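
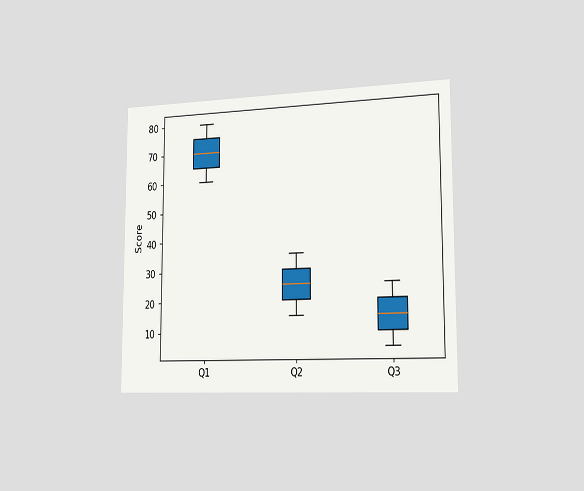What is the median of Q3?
15

The chart is viewed slightly from the right. The median line in the Q3 box sits at 15.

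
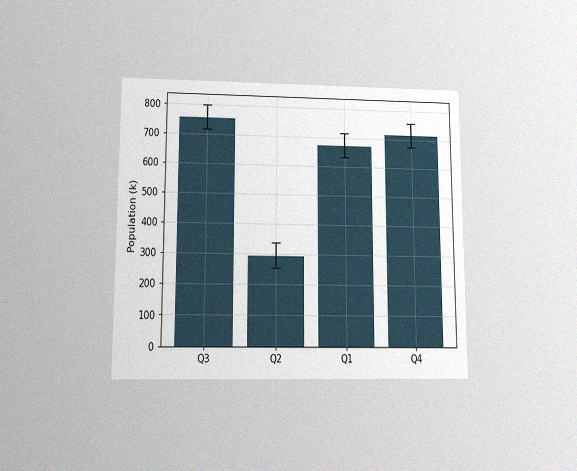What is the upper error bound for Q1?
The chart is viewed slightly from below, with some photo noise. The Q1 bar's upper whisker reaches 714k.

714k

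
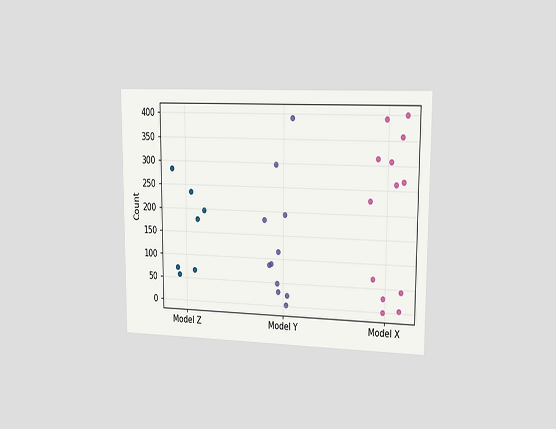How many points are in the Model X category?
The chart is viewed slightly from the right. Counting the markers in the Model X column gives 13.

13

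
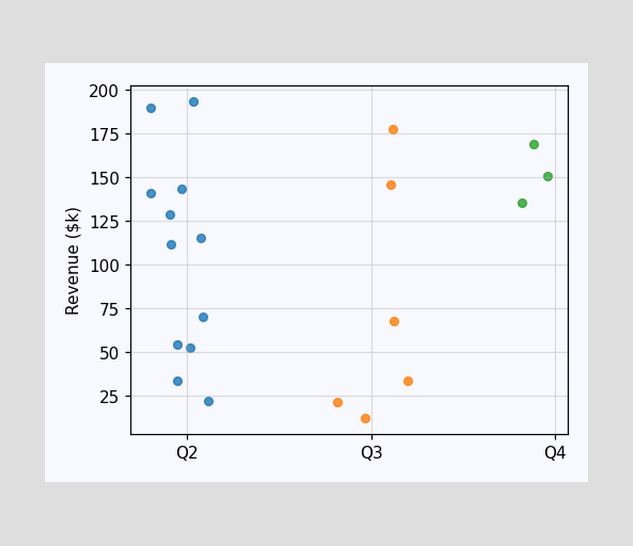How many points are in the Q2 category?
Counting the markers in the Q2 column gives 12.

12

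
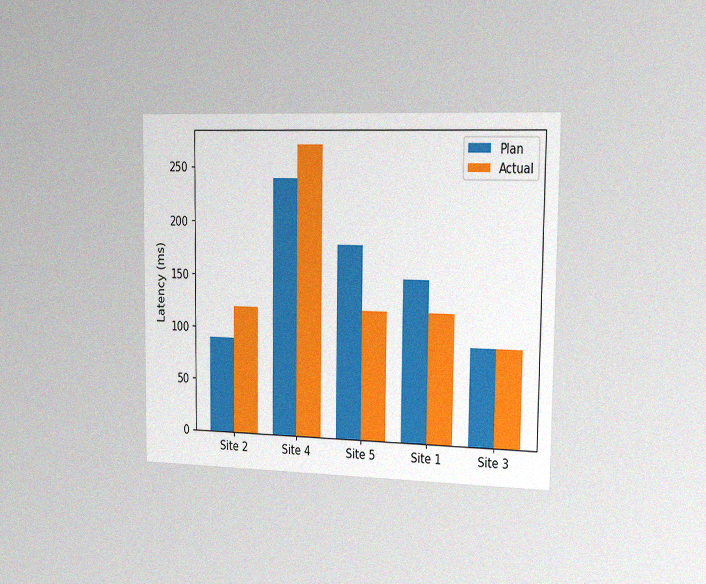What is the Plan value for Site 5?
180ms

The chart is viewed slightly from the right, with some photo noise. The Plan bar at Site 5 reaches 180ms on the y-axis.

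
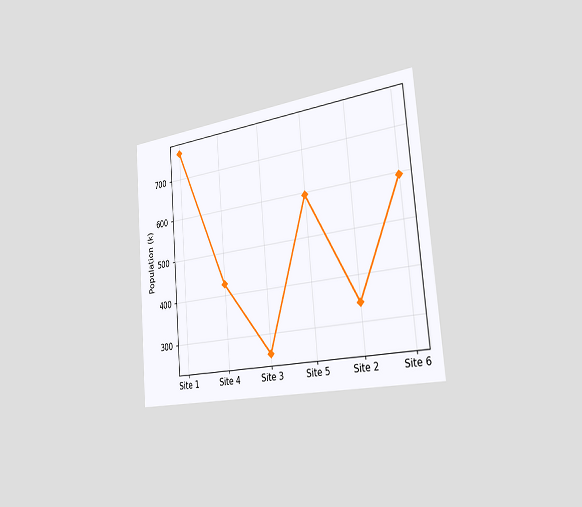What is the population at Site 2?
The chart is tilted about 5° counter-clockwise and viewed slightly from the right. At Site 2, the line is at 340k.

340k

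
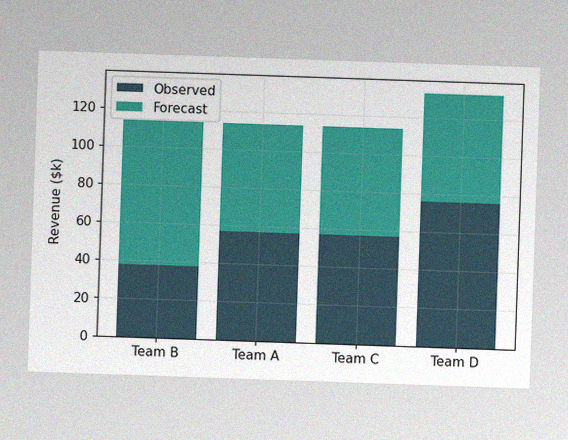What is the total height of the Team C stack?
The image has some photo noise and uneven lighting. The Team C stack's top reaches $114k on the y-axis.

$114k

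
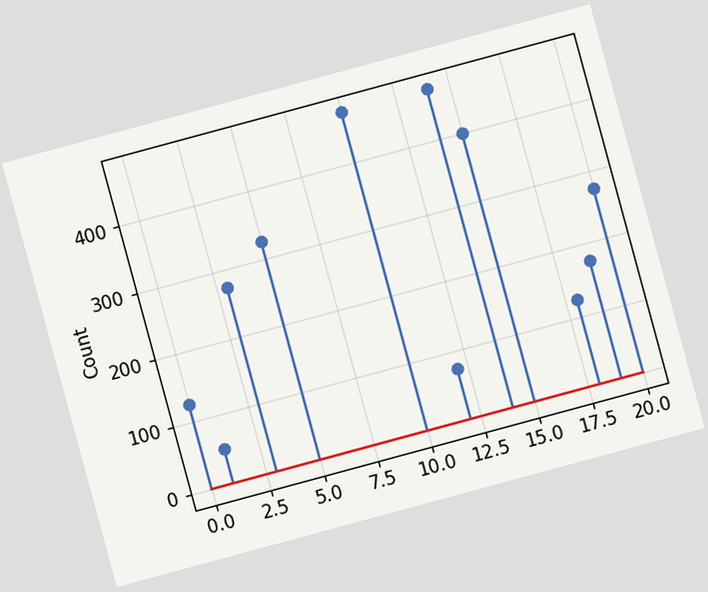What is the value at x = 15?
400

The chart is tilted about 15° counter-clockwise. The stem at x=15 reaches 400.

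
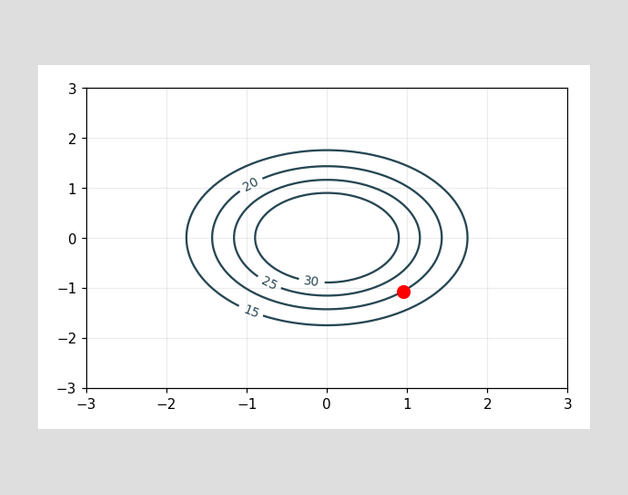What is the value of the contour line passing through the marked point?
20

The marked point sits on the contour labelled 20.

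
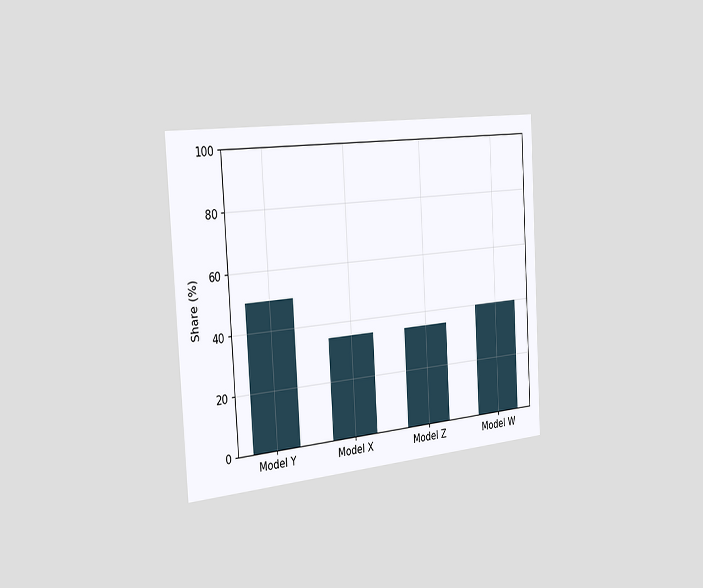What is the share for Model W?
40%

The chart is tilted about 3° counter-clockwise and viewed slightly from the left. Reading along the chart's y-axis, the Model W bar reaches 40%.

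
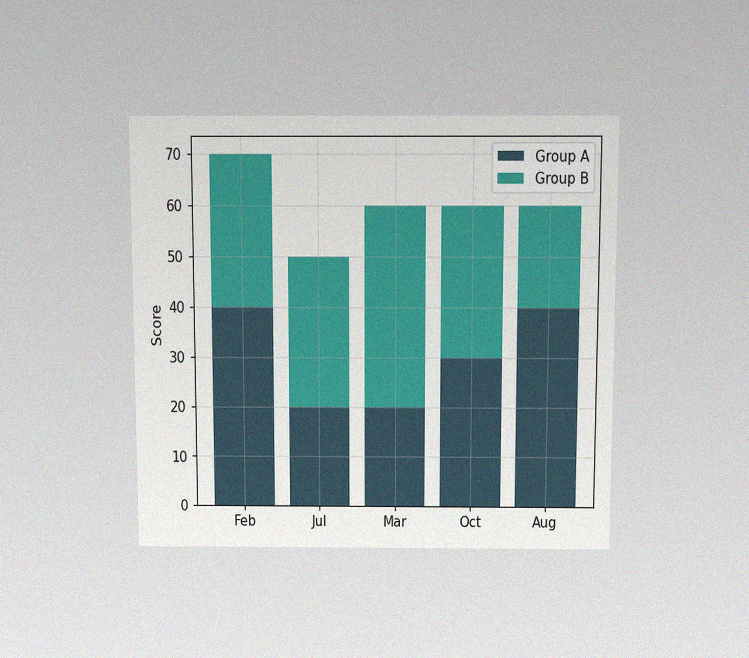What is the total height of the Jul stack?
50

The chart is viewed slightly from above, with some photo noise. The Jul stack's top reaches 50 on the y-axis.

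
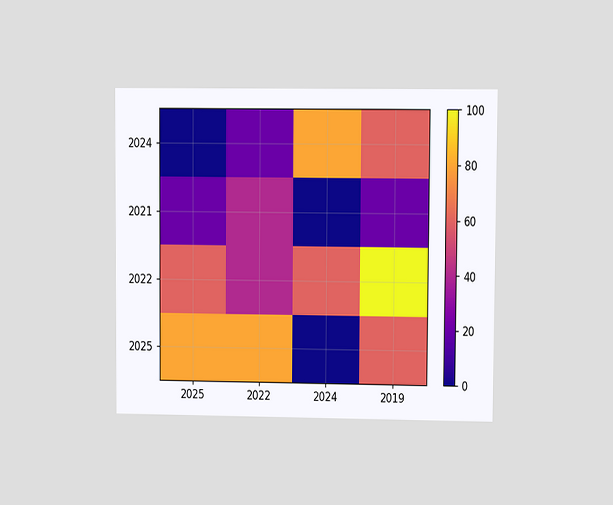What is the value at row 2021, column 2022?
The chart is viewed at a slight angle. Matching cell (2021, 2022) against the colorbar gives 40.

40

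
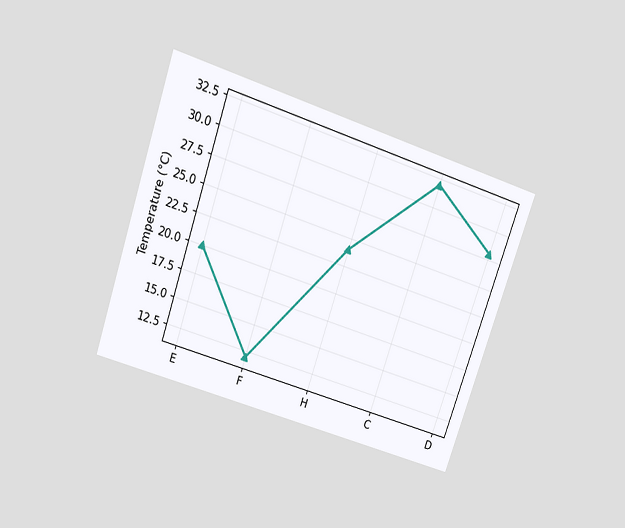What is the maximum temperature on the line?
The chart is tilted about 19° clockwise and viewed slightly from above. The highest point is at C, and reading across to the y-axis gives 32°C.

32°C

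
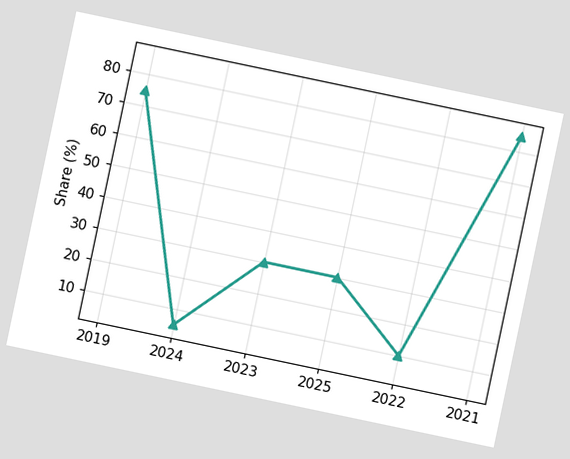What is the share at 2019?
75%

The chart is tilted about 12° clockwise. At 2019, the line is at 75%.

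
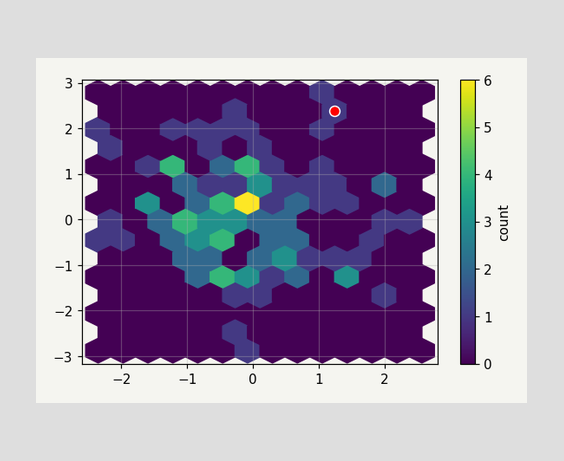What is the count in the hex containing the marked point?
1

The marked hex reads 1 on the colorbar.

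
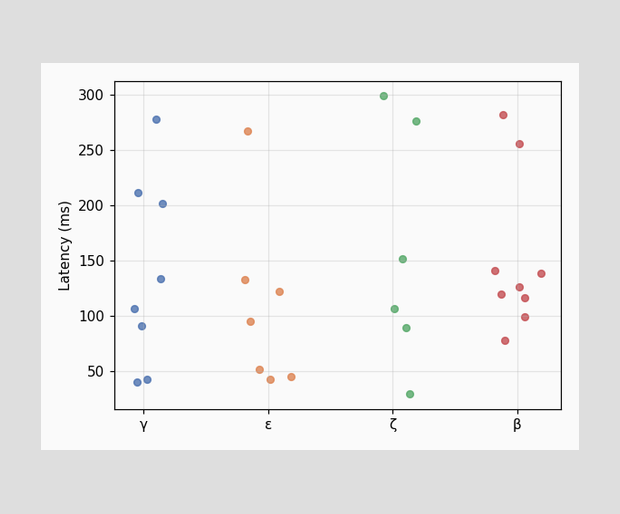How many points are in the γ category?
Counting the markers in the γ column gives 8.

8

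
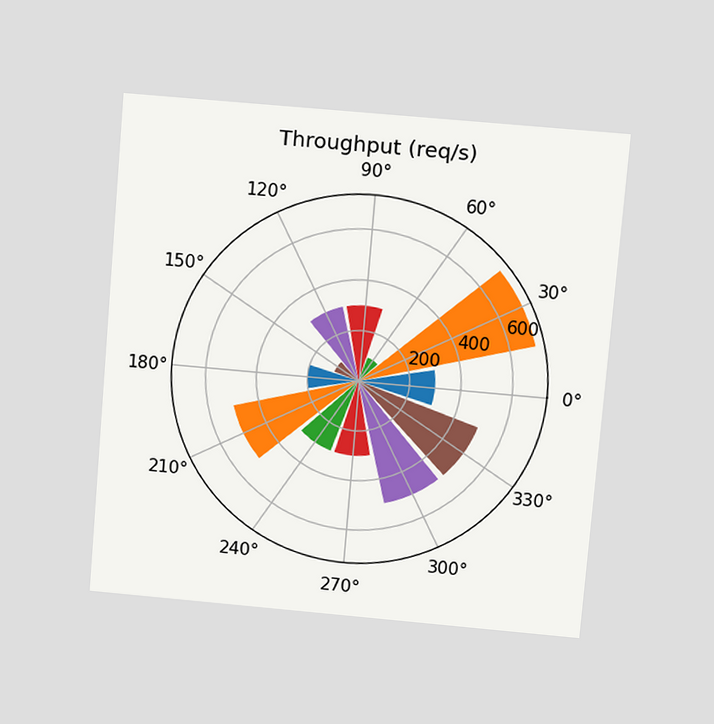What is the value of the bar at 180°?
The chart is tilted about 5° clockwise and viewed slightly from above. The bar at 180° reaches 200req/s on the radial axis.

200req/s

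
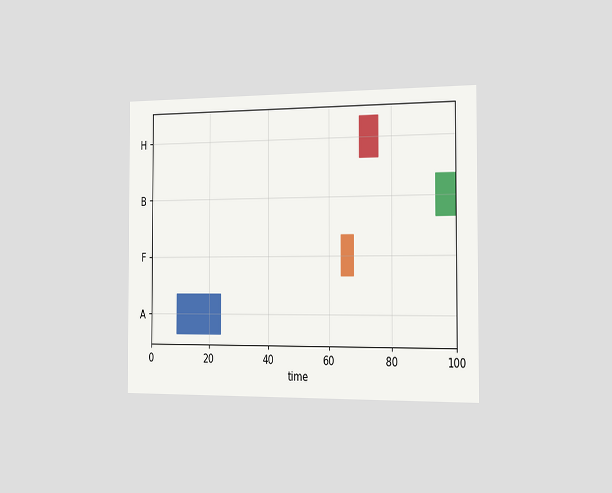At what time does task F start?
The chart is viewed slightly from the right. The F bar begins at t=64.

64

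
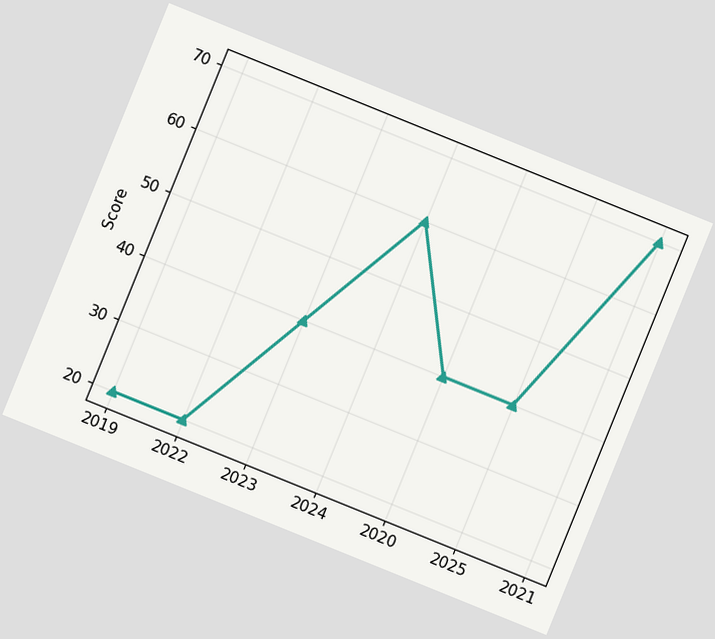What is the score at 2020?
The chart is tilted about 22° clockwise. At 2020, the line is at 40.

40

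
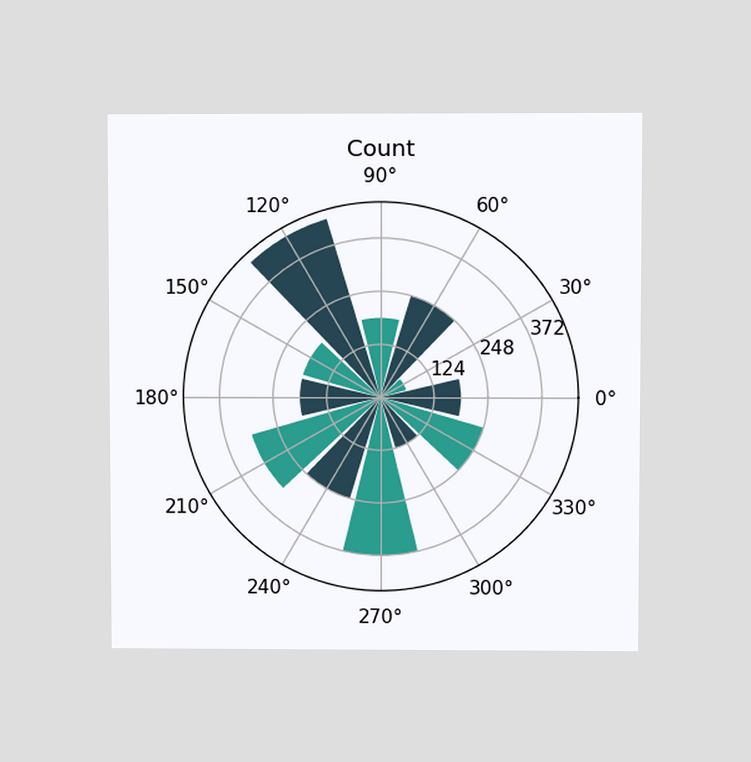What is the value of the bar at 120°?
434

The chart is viewed at a slight angle. The bar at 120° reaches 434 on the radial axis.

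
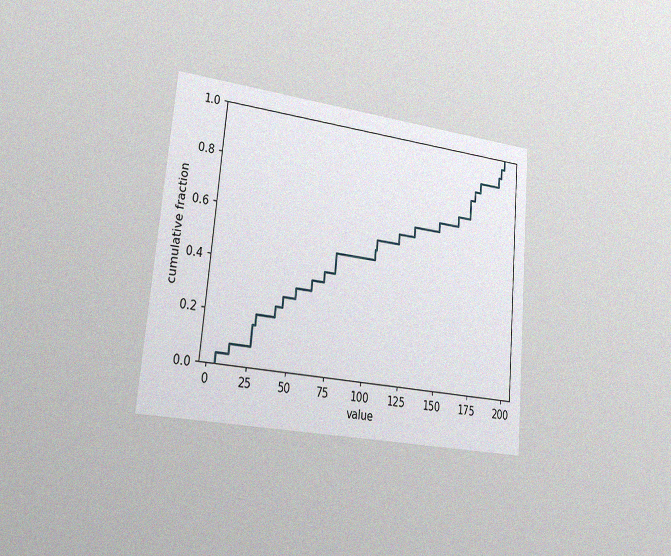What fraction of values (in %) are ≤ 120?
60%

The chart is tilted about 5° clockwise and viewed slightly from the left, with some photo noise. At x=120 the ECDF step is at 60%.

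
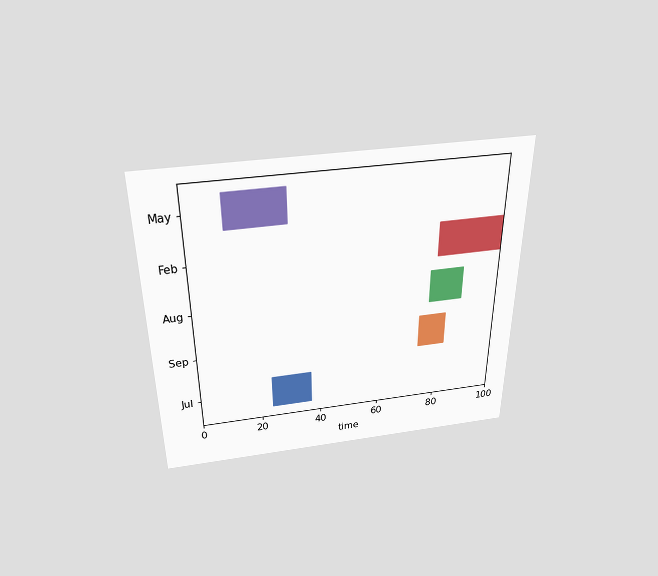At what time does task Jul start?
The chart is viewed slightly from above. The Jul bar begins at t=24.

24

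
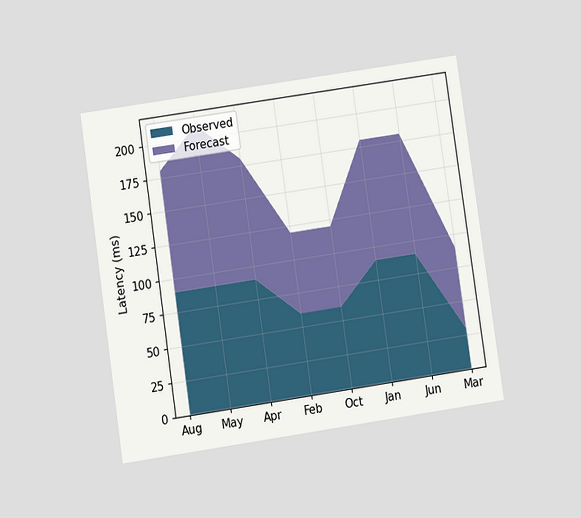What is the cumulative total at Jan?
The chart is tilted about 8° counter-clockwise and viewed at a slight angle. The stacked total at Jan reaches 180ms.

180ms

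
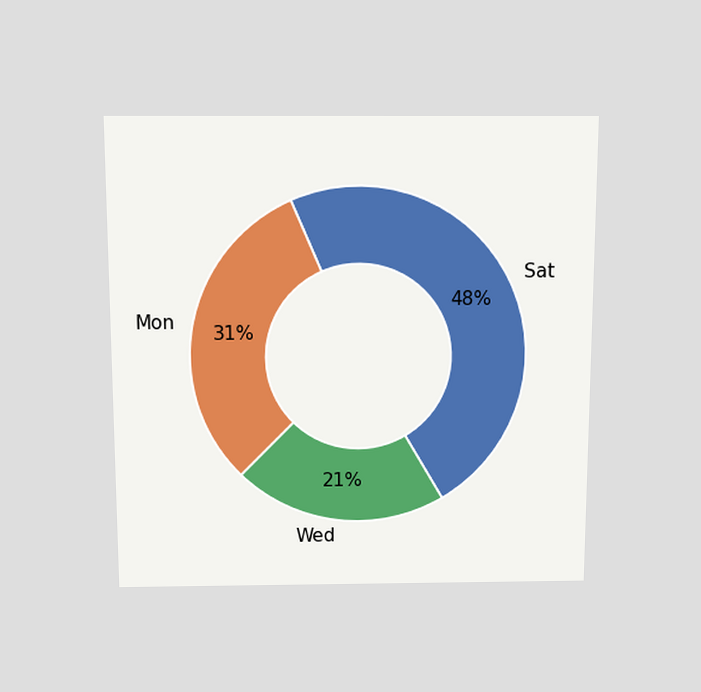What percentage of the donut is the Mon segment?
31%

The chart is viewed slightly from above. The Mon segment takes up 31% of the ring.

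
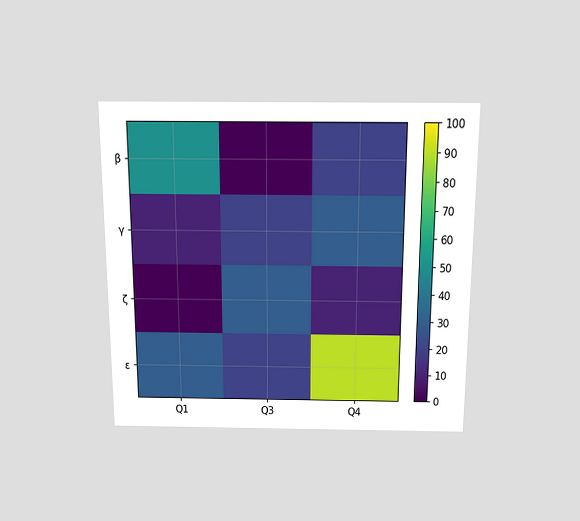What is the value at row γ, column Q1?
10

The chart is viewed slightly from above. Matching cell (γ, Q1) against the colorbar gives 10.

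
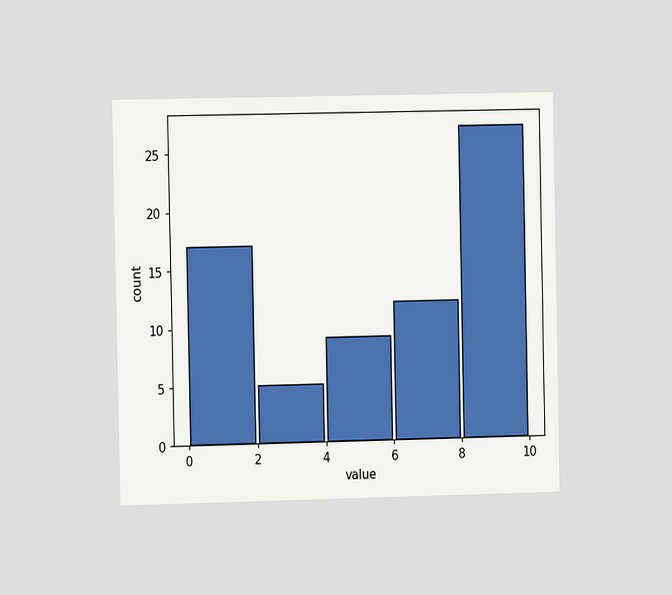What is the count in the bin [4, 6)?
9

The chart is viewed slightly from the left. The [4, 6) bin has height 9.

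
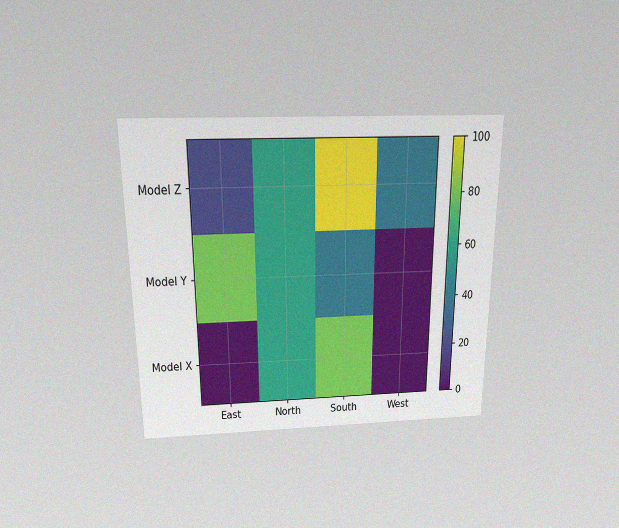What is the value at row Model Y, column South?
The chart is viewed slightly from above, with some photo noise. Matching cell (Model Y, South) against the colorbar gives 40.

40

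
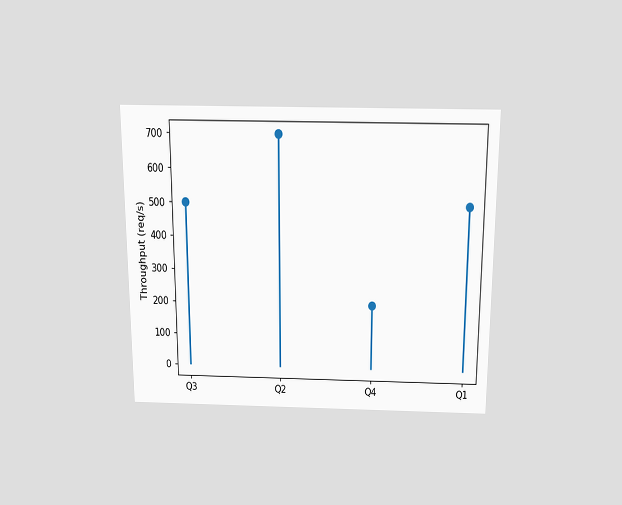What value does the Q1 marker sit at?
500req/s

The chart is viewed slightly from above. The Q1 marker sits at 500req/s.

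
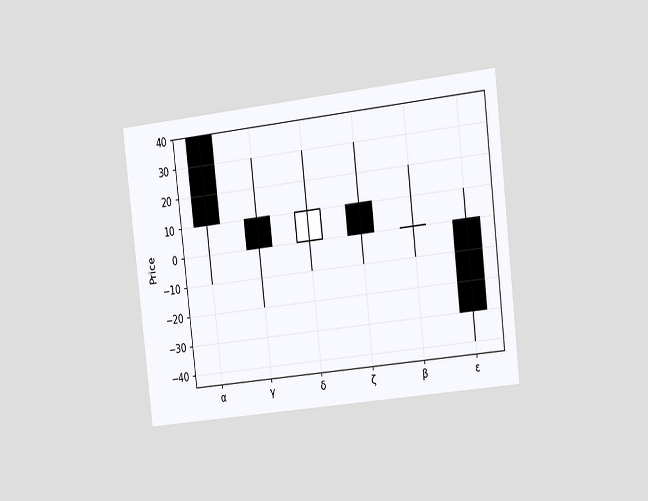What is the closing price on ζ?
The chart is tilted about 7° counter-clockwise and viewed slightly from the right. The ζ candle closes at 0.

0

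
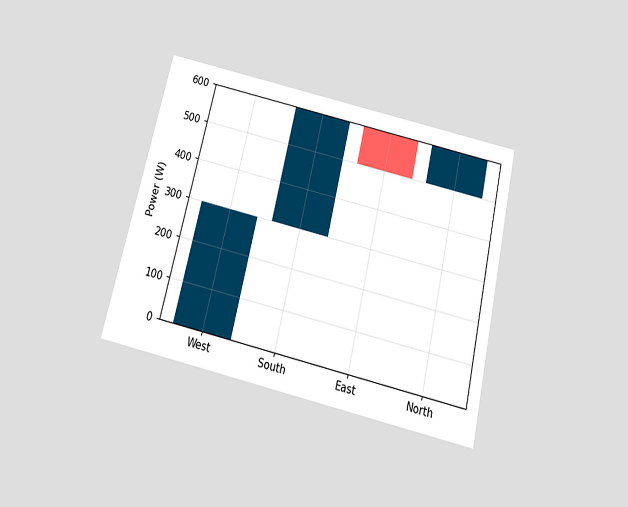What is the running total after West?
300W

The chart is tilted about 13° clockwise and viewed slightly from below. After West the running total reaches 300W.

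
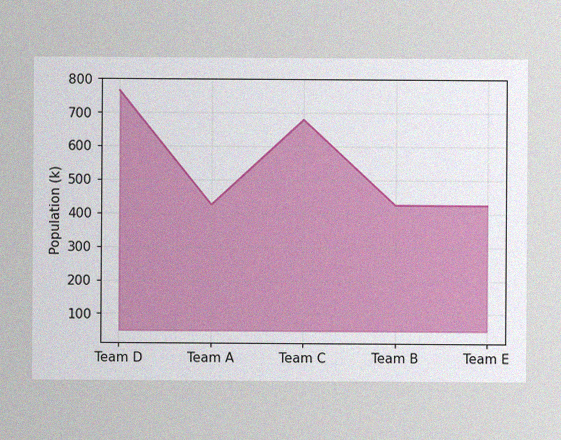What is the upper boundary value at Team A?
425k

The image has some photo noise and uneven lighting. At Team A the upper boundary is at 425k.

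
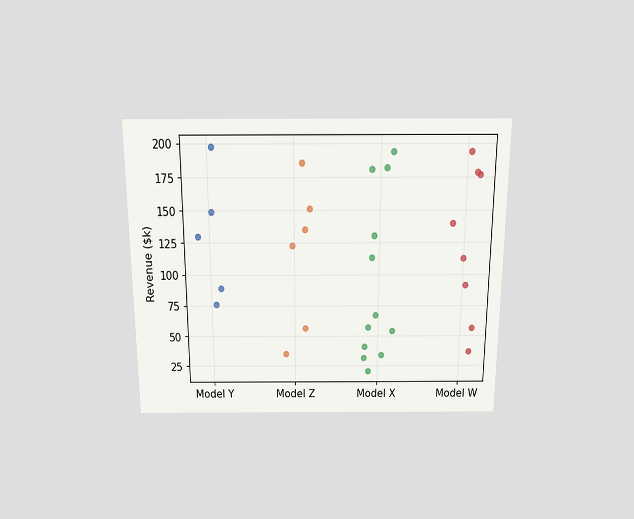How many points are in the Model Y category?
5

The chart is viewed slightly from above. Counting the markers in the Model Y column gives 5.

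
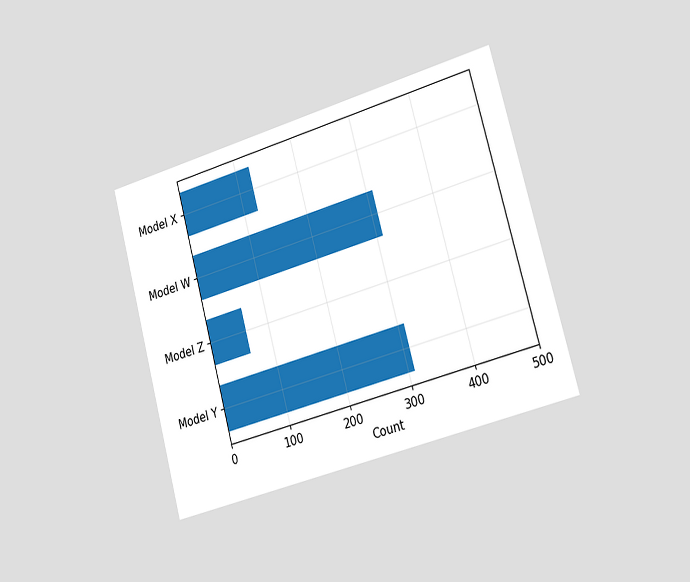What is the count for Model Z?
The chart is tilted about 15° counter-clockwise and viewed slightly from the right. Reading along the chart's x-axis, the Model Z bar reaches 62.

62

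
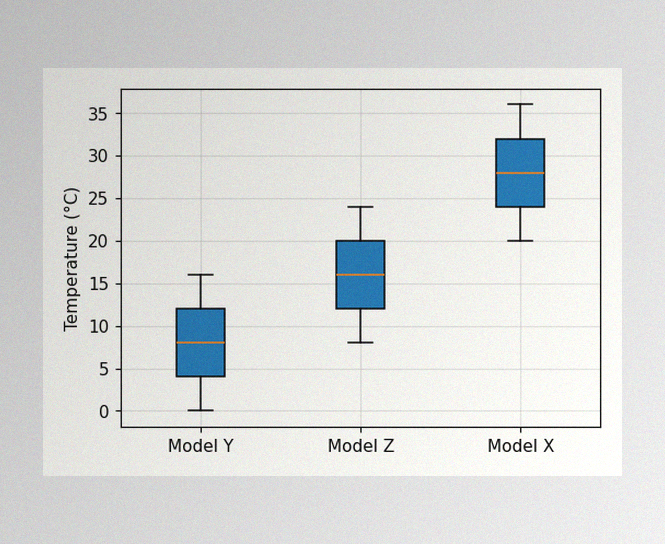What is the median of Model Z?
16°C

The image has some photo noise and uneven lighting. The median line in the Model Z box sits at 16°C.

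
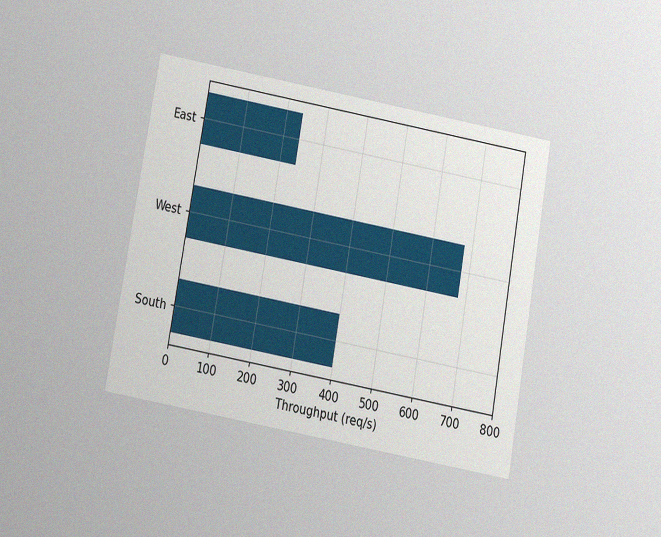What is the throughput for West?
The chart is tilted about 10° clockwise and viewed slightly from below, with some photo noise. Reading along the chart's x-axis, the West bar reaches 680req/s.

680req/s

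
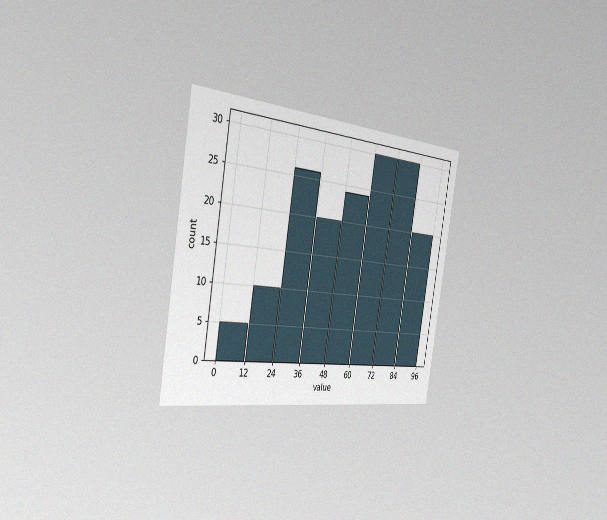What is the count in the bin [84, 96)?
The chart is tilted about 9° clockwise and viewed slightly from the left, with some photo noise. The [84, 96) bin has height 20.

20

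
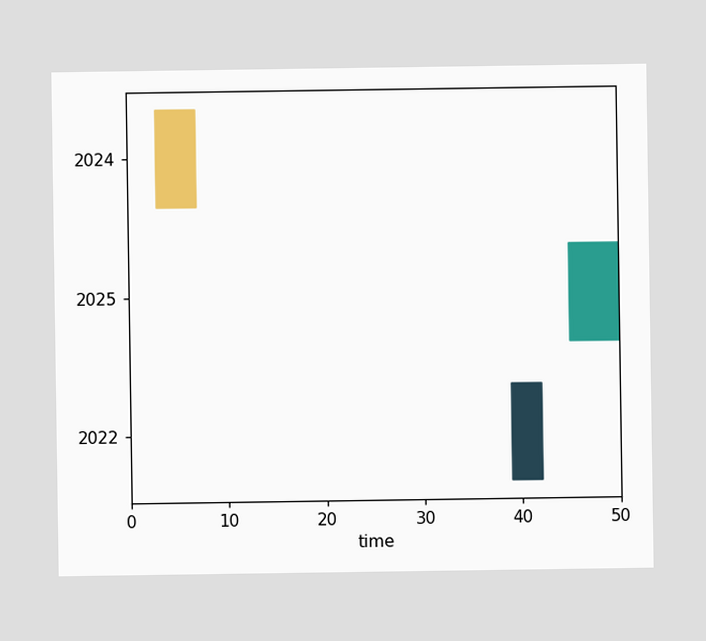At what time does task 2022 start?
The 2022 bar begins at t=39.

39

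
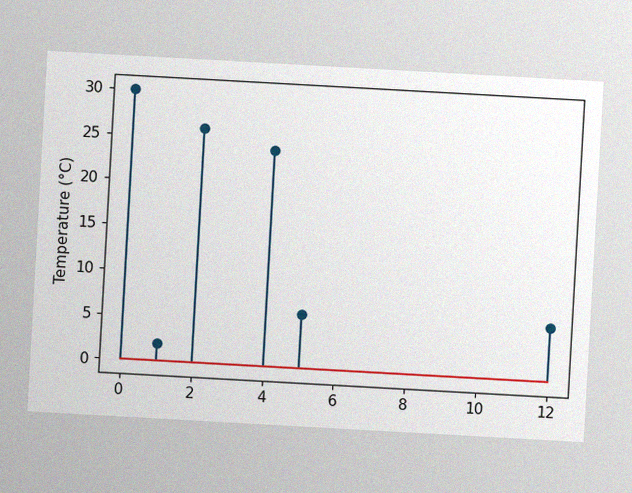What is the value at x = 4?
The chart is tilted about 3° clockwise, with some photo noise. The stem at x=4 reaches 24°C.

24°C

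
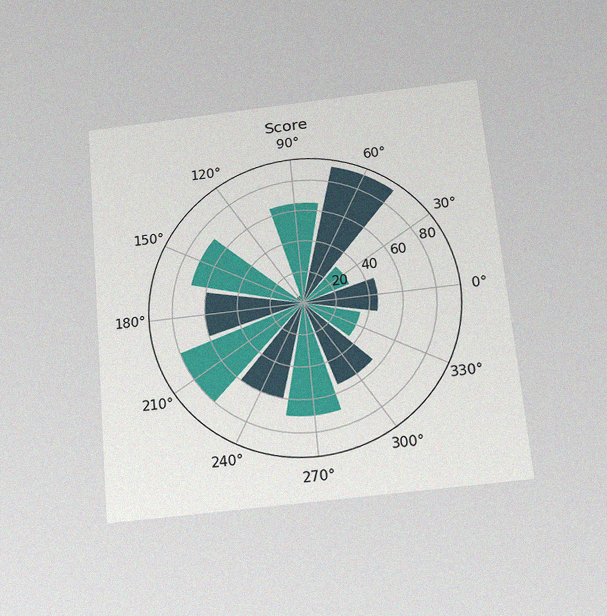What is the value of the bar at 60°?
90

The chart is tilted about 5° counter-clockwise and viewed slightly from below, with some photo noise. The bar at 60° reaches 90 on the radial axis.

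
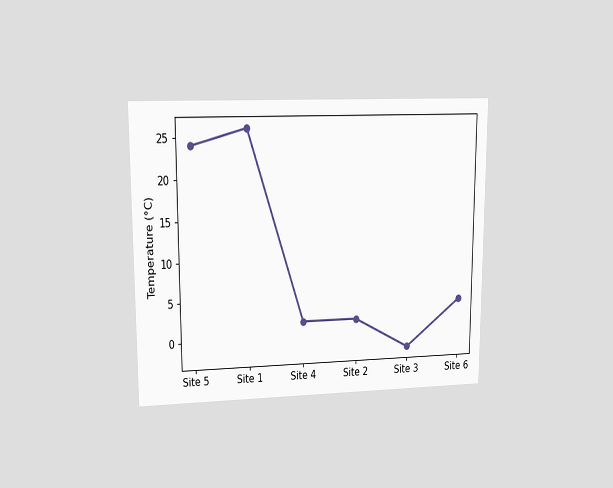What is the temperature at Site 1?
26°C

The chart is viewed at a slight angle. At Site 1, the line is at 26°C.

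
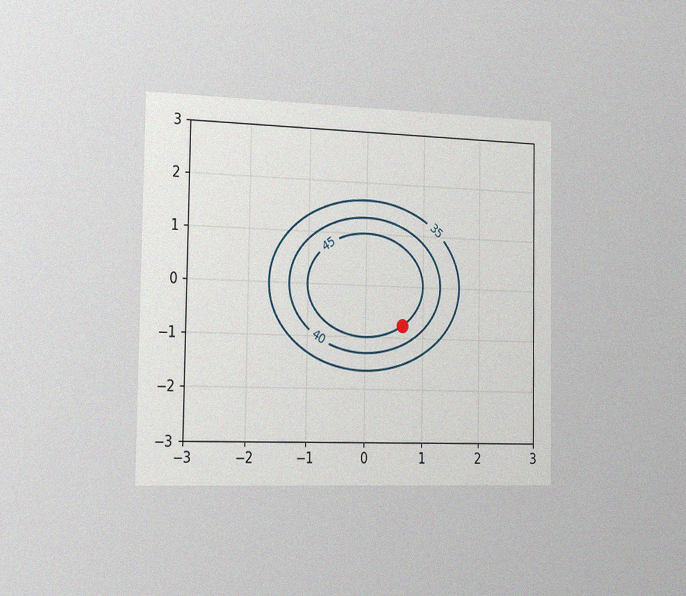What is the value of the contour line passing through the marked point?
45

The chart is viewed slightly from the left, with some photo noise. The marked point sits on the contour labelled 45.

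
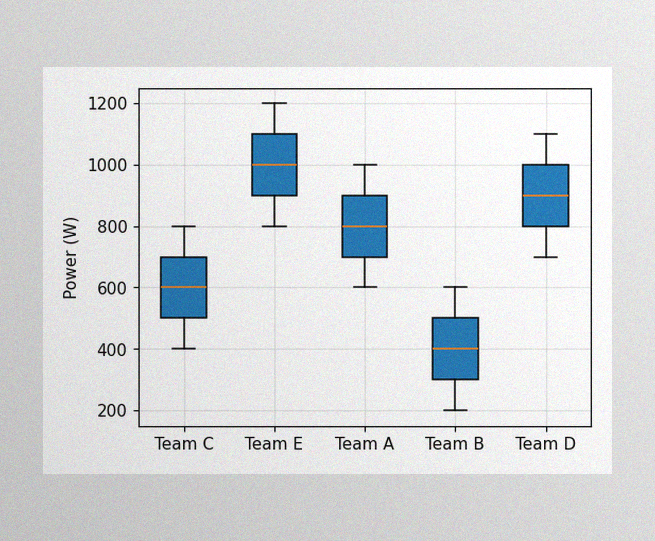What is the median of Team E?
The image has some photo noise and uneven lighting. The median line in the Team E box sits at 1000W.

1000W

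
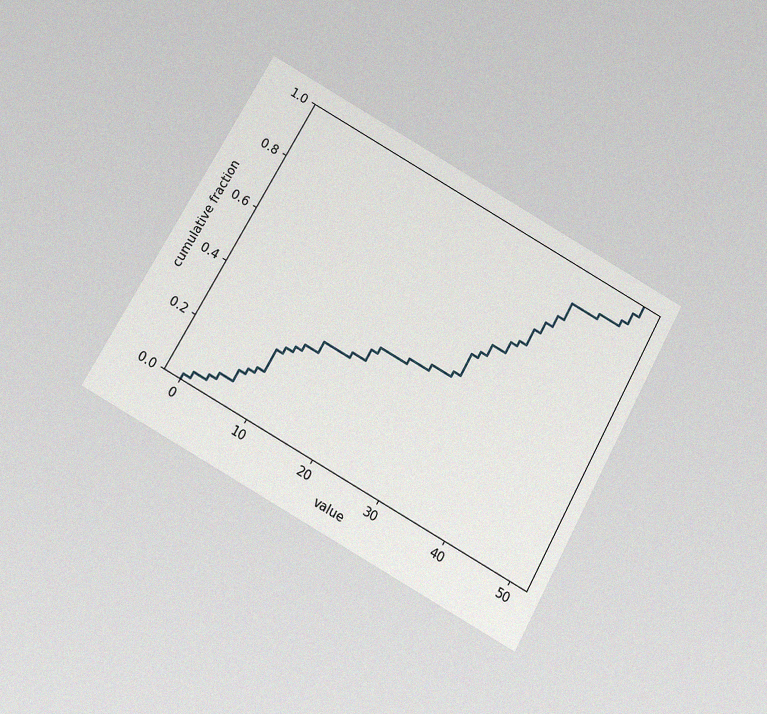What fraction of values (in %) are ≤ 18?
The chart is tilted about 29° clockwise and viewed slightly from below, with some photo noise. At x=18 the ECDF step is at 36%.

36%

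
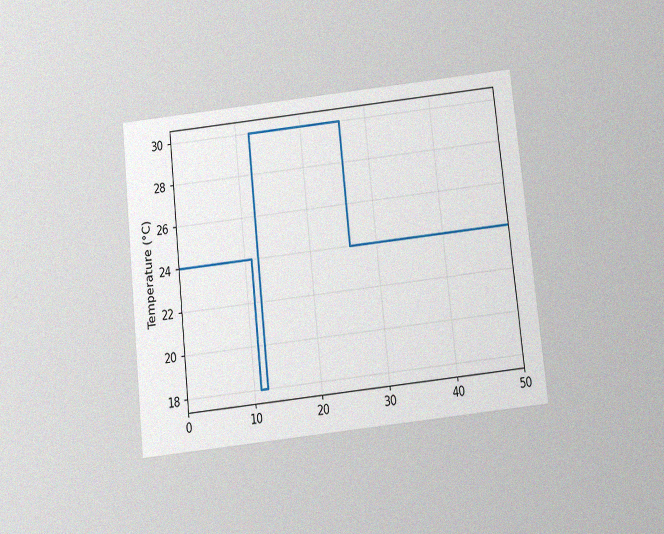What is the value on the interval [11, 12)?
18°C

The chart is tilted about 6° counter-clockwise and viewed slightly from below, with some photo noise. On [11, 12) the step sits at 18°C.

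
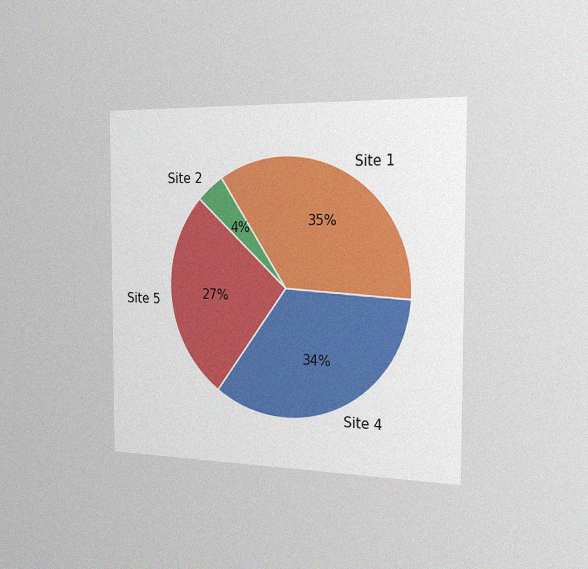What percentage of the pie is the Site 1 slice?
35%

The chart is viewed slightly from the right, with some photo noise. The Site 1 slice takes up 35% of the pie.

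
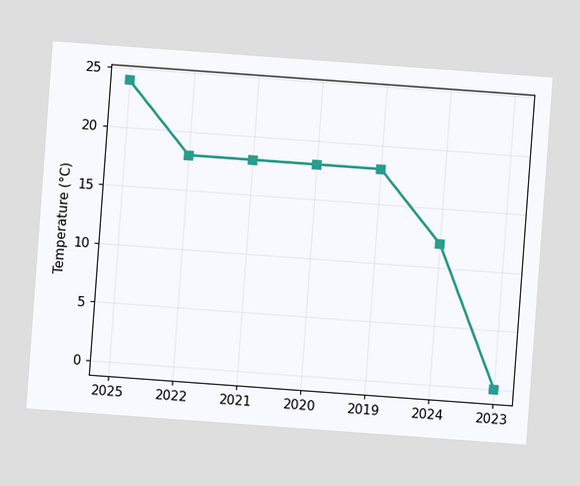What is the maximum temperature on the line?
The chart is tilted about 4° clockwise. The highest point is at 2025, and reading across to the y-axis gives 24°C.

24°C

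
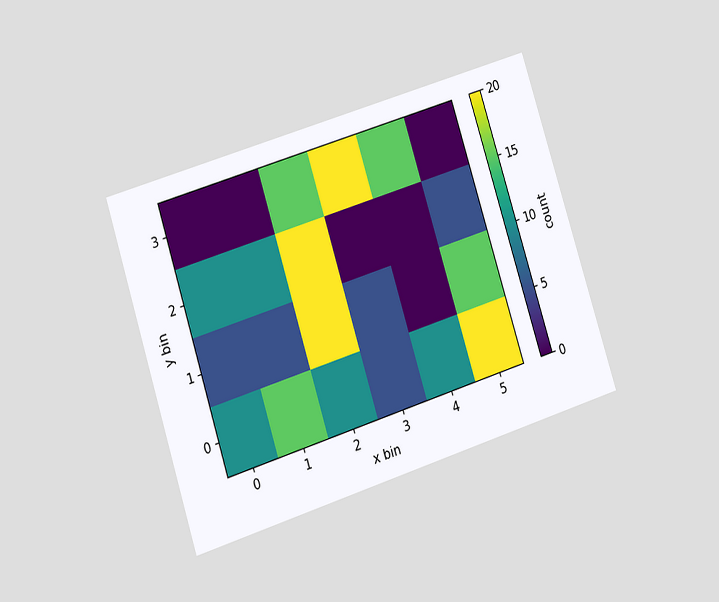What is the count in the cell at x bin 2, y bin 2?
20

The chart is tilted about 18° counter-clockwise and viewed at a slight angle. Matching the cell (2, 2) against the colorbar gives 20.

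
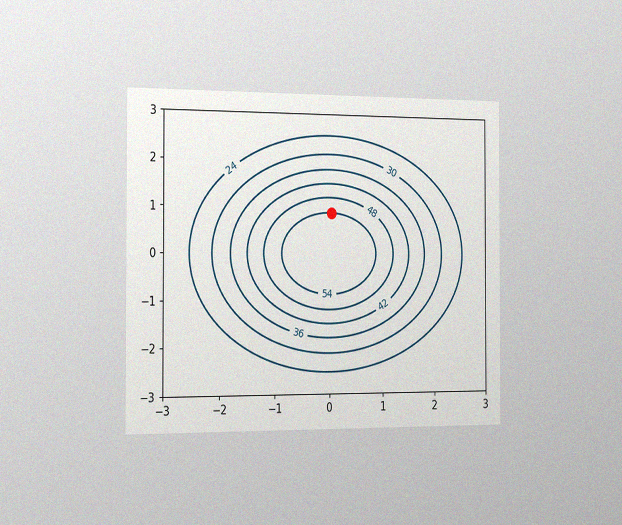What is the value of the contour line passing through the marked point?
The chart is viewed slightly from the left, with some photo noise. The marked point sits on the contour labelled 54.

54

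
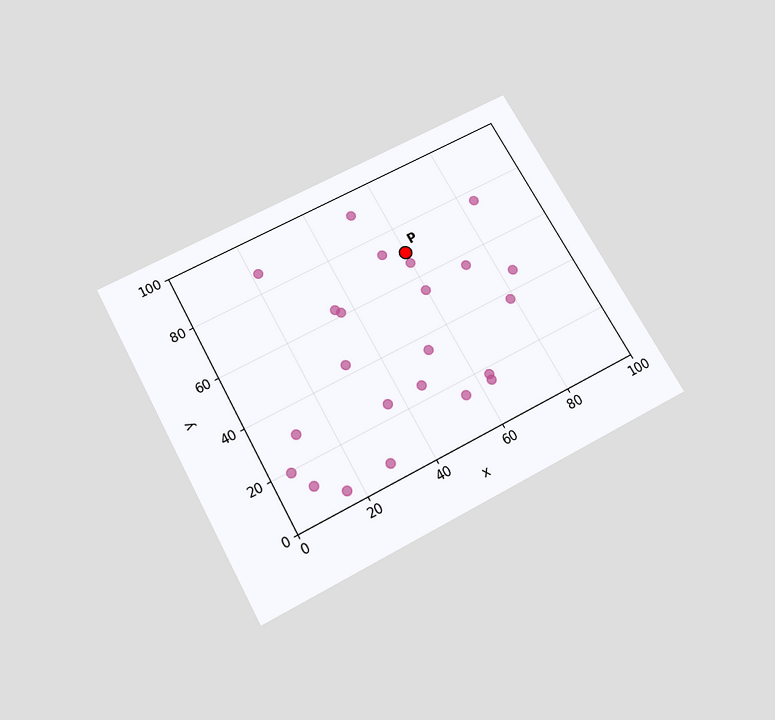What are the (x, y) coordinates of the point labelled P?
The chart is tilted about 29° counter-clockwise and viewed slightly from below. Following the gridlines from P to each axis, P sits at (60, 70).

(60, 70)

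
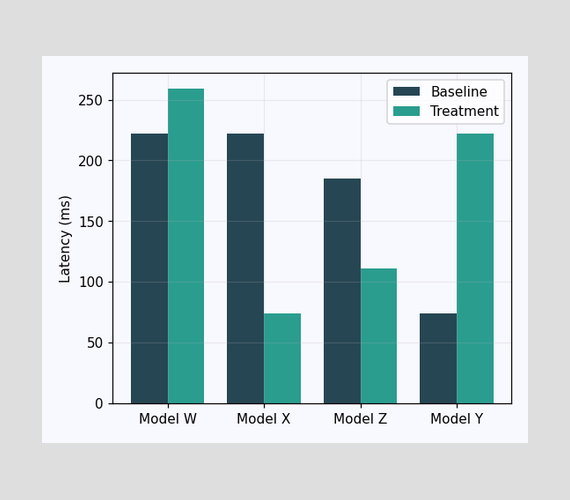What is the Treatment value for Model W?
The Treatment bar at Model W reaches 259ms on the y-axis.

259ms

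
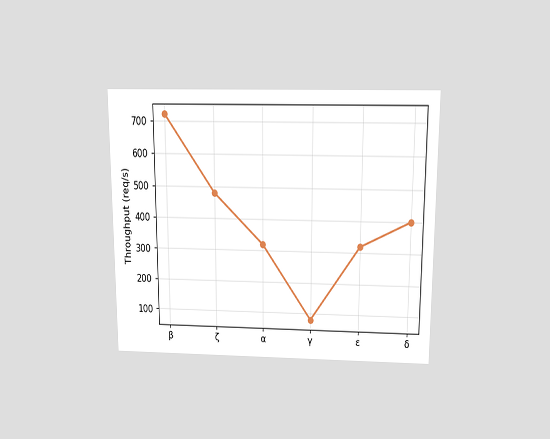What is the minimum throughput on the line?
The chart is viewed slightly from above. The lowest point is at γ, and reading across to the y-axis gives 80req/s.

80req/s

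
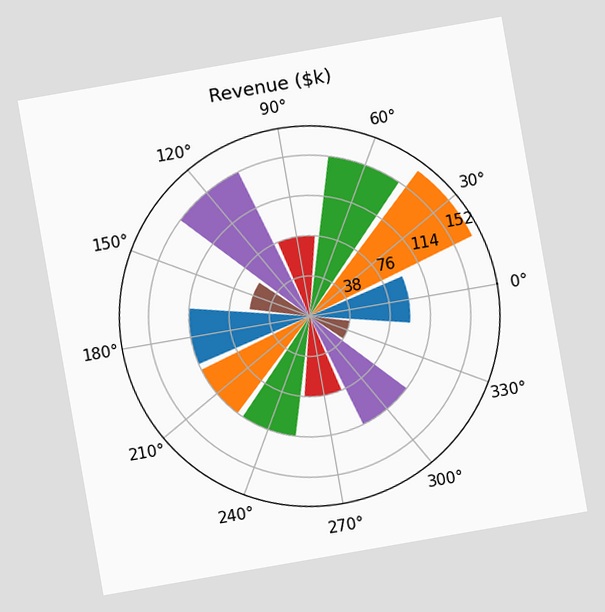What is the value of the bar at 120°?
$152k

The chart is tilted about 10° counter-clockwise. The bar at 120° reaches $152k on the radial axis.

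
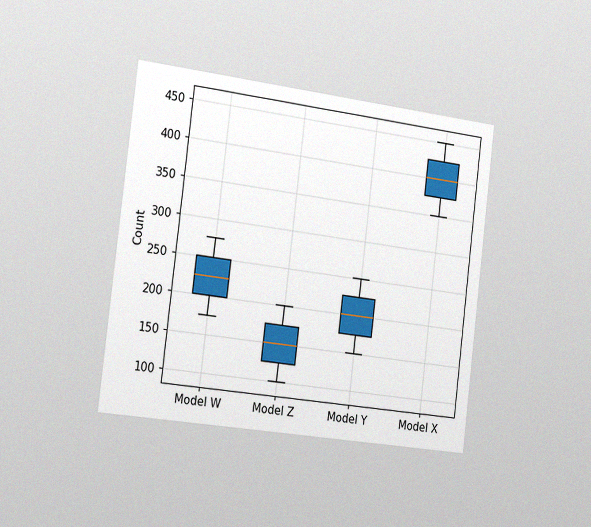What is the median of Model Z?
The chart is tilted about 7° clockwise and viewed slightly from the left, with some photo noise. The median line in the Model Z box sits at 150.

150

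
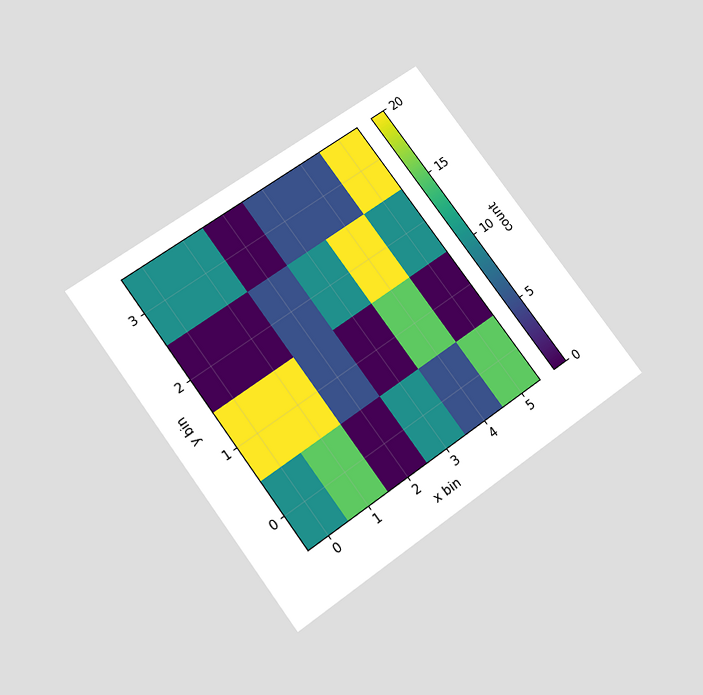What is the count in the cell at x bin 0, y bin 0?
The chart is tilted about 36° counter-clockwise and viewed slightly from below. Matching the cell (0, 0) against the colorbar gives 10.

10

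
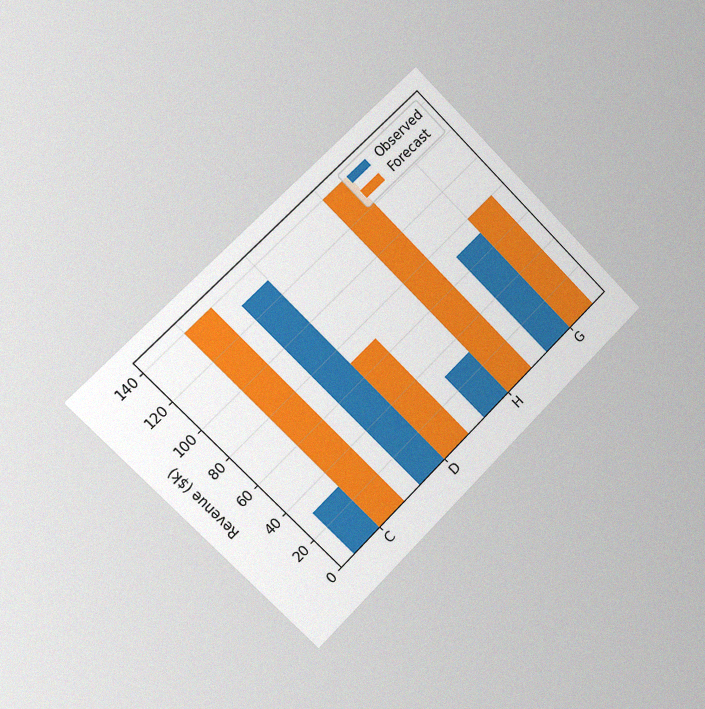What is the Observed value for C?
$30k

The chart is tilted about 45° counter-clockwise and viewed slightly from the left, with some photo noise. The Observed bar at C reaches $30k on the y-axis.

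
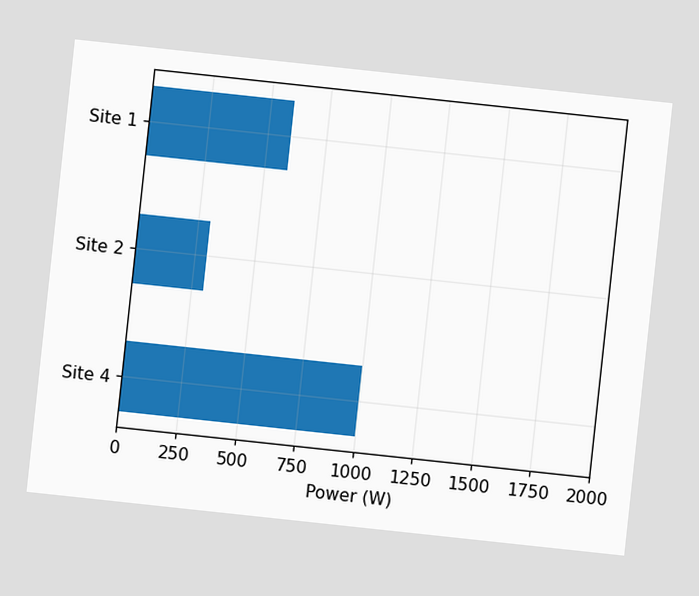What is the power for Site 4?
1000W

The chart is tilted about 6° clockwise. Reading along the chart's x-axis, the Site 4 bar reaches 1000W.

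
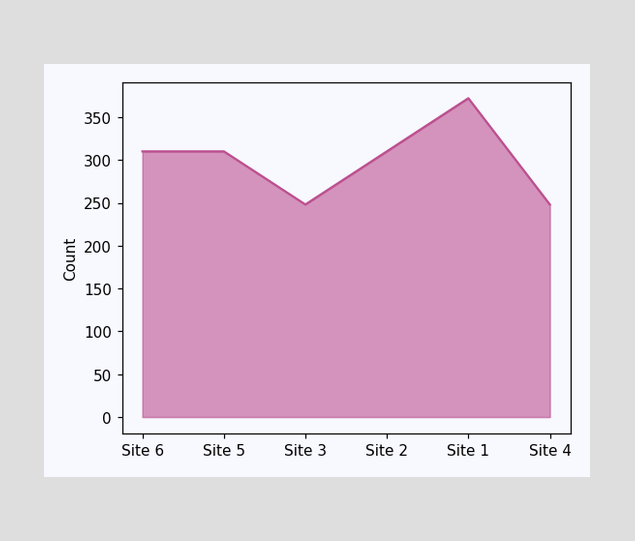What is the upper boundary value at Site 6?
310

At Site 6 the upper boundary is at 310.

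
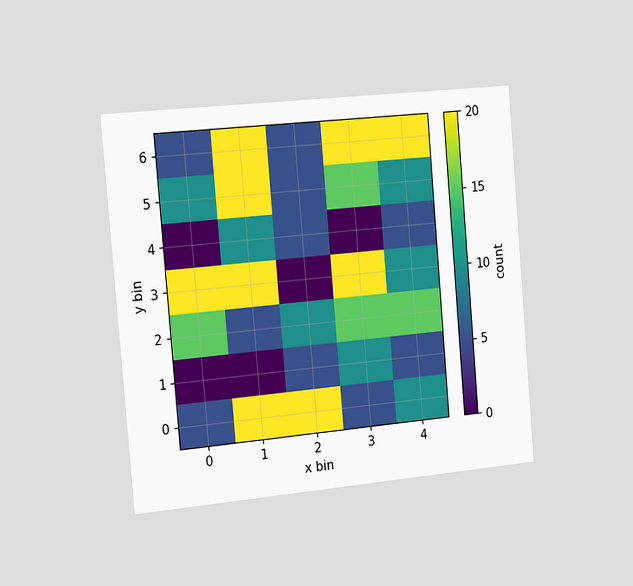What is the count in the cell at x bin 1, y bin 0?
20

The chart is tilted about 5° counter-clockwise and viewed slightly from the left. Matching the cell (1, 0) against the colorbar gives 20.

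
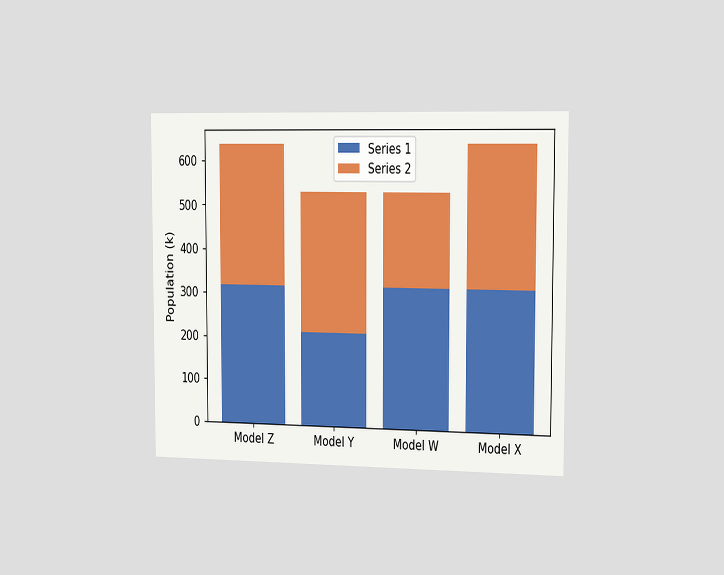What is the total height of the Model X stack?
636k

The chart is viewed slightly from the right. The Model X stack's top reaches 636k on the y-axis.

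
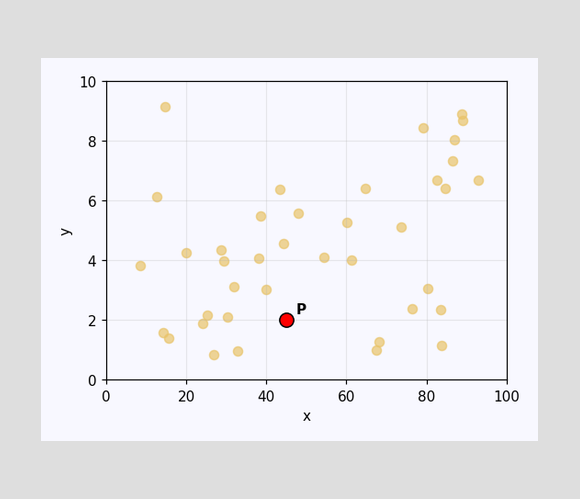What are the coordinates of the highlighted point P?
(45, 2)

Following the gridlines from P to each axis, P sits at (45, 2).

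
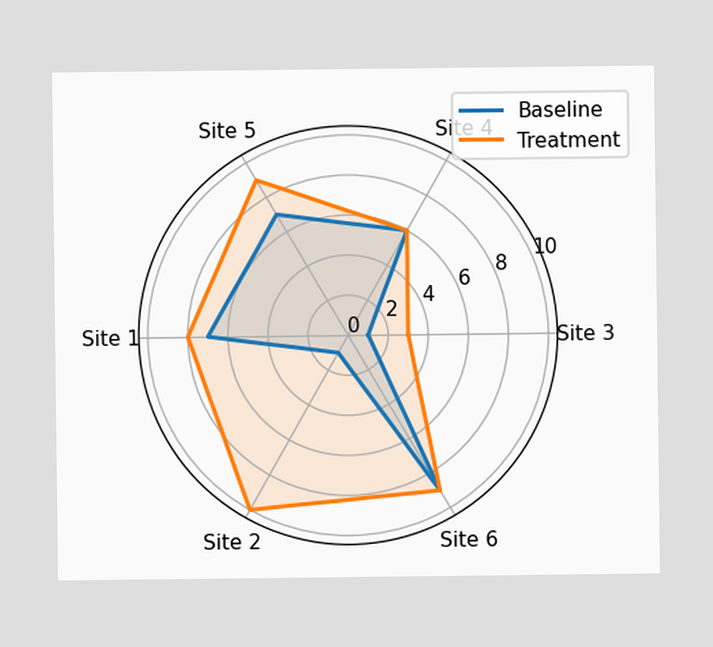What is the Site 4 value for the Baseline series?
On the Site 4 axis, Baseline reaches 6.

6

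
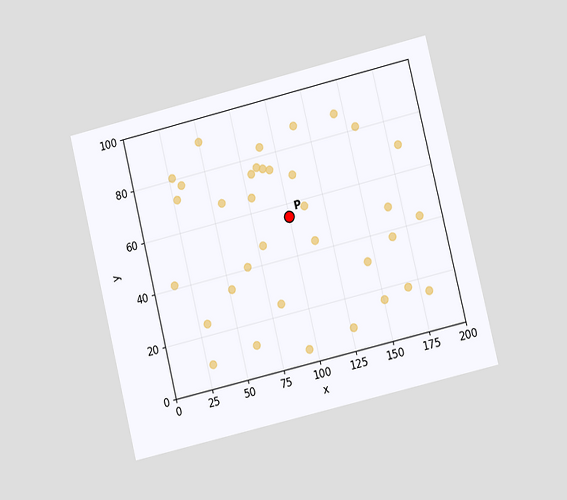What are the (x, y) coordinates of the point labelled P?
(100, 55)

The chart is tilted about 14° counter-clockwise and viewed at a slight angle. Following the gridlines from P to each axis, P sits at (100, 55).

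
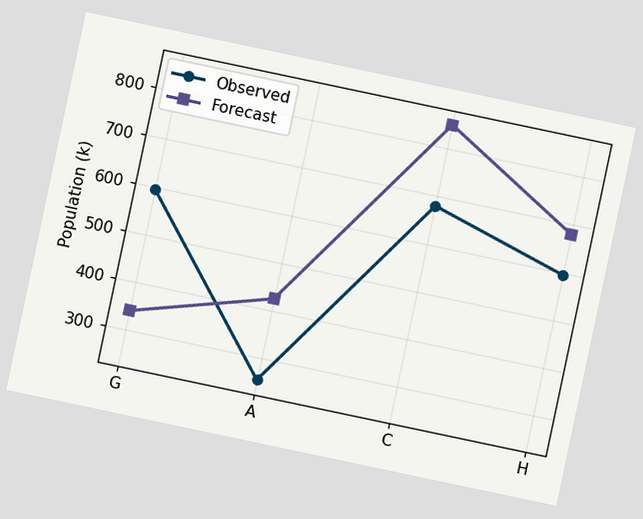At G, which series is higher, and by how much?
The chart is tilted about 12° clockwise. At G, Observed sits above the other line by 255k.

Observed, by 255k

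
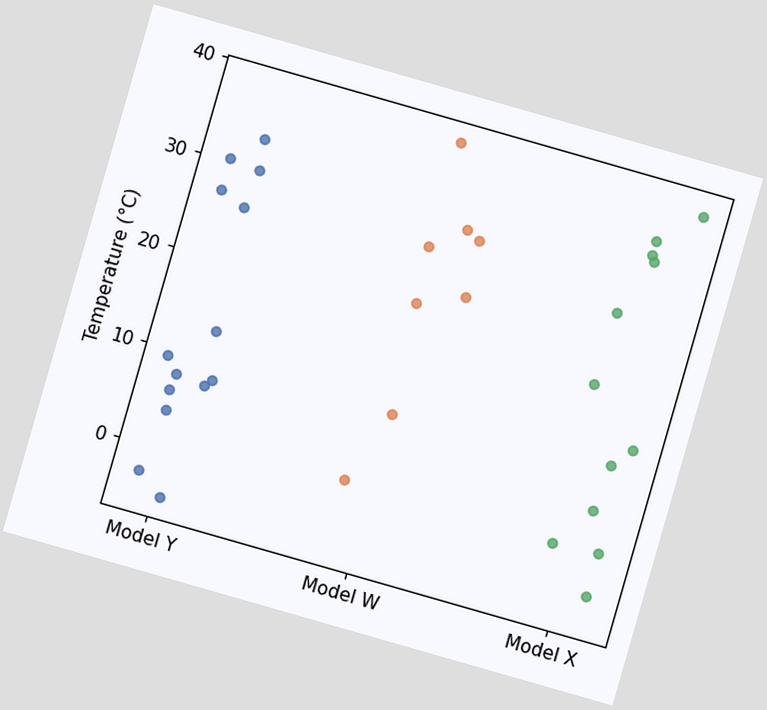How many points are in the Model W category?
The chart is tilted about 16° clockwise. Counting the markers in the Model W column gives 8.

8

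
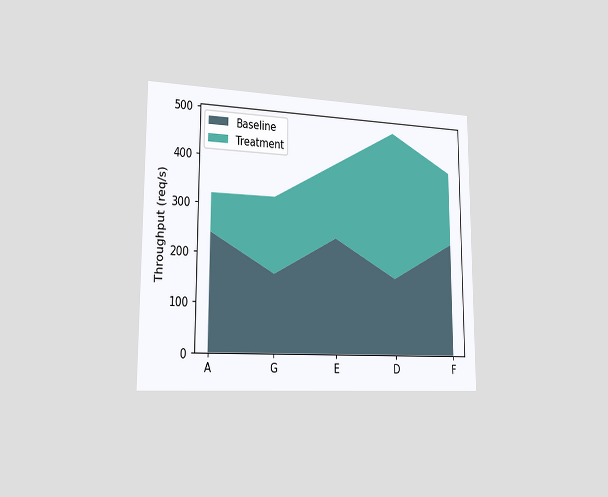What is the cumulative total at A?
The chart is viewed slightly from the left. The stacked total at A reaches 320req/s.

320req/s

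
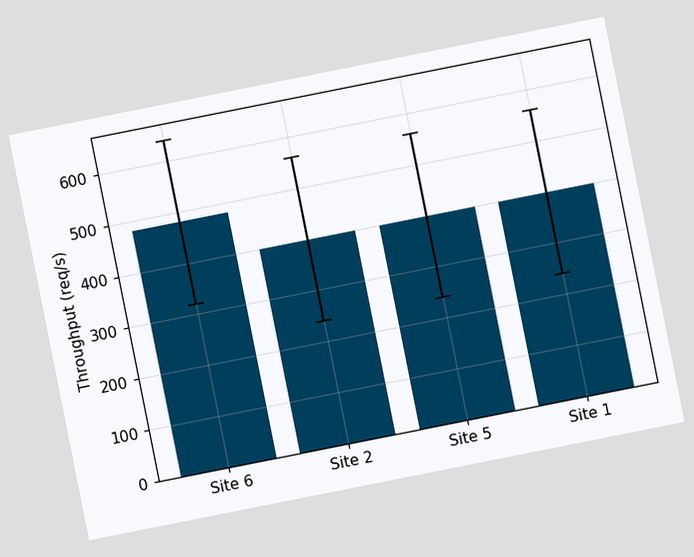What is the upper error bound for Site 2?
560req/s

The chart is tilted about 11° counter-clockwise. The Site 2 bar's upper whisker reaches 560req/s.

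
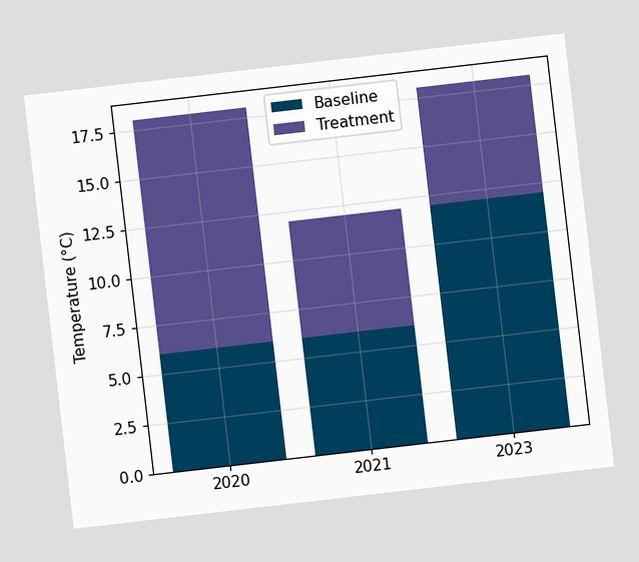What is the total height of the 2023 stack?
The chart is tilted about 7° counter-clockwise. The 2023 stack's top reaches 18°C on the y-axis.

18°C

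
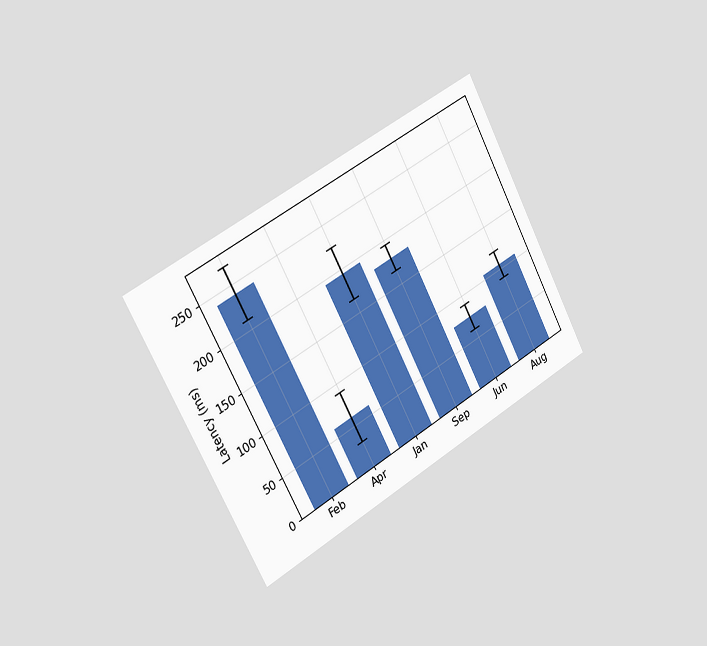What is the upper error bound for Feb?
The chart is tilted about 28° counter-clockwise and viewed slightly from the left. The Feb bar's upper whisker reaches 270ms.

270ms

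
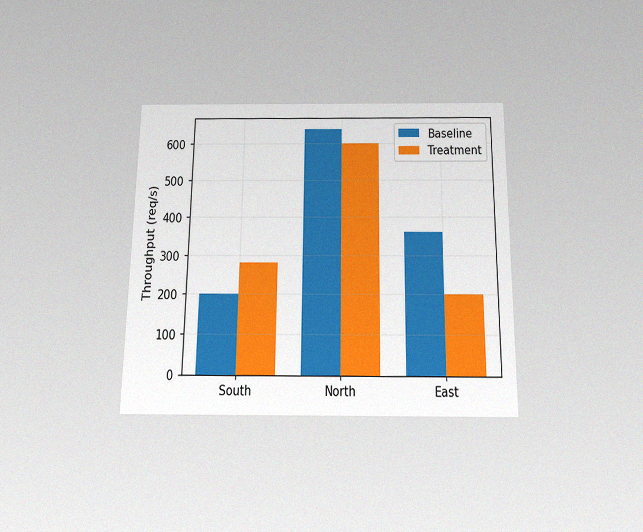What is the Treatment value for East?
The chart is viewed slightly from below, with some photo noise. The Treatment bar at East reaches 200req/s on the y-axis.

200req/s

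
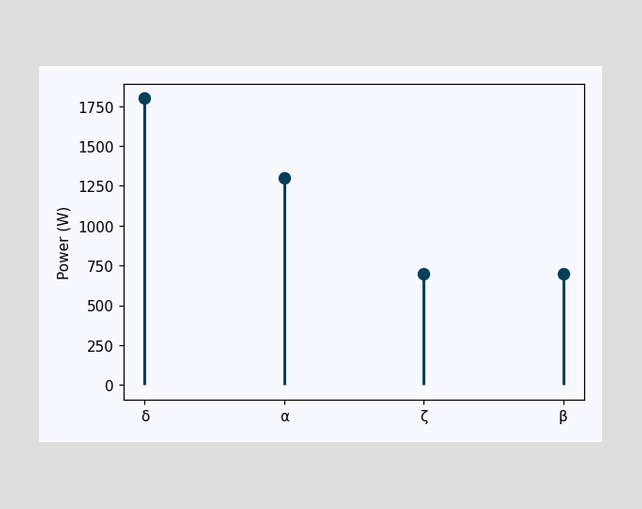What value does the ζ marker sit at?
700W

The ζ marker sits at 700W.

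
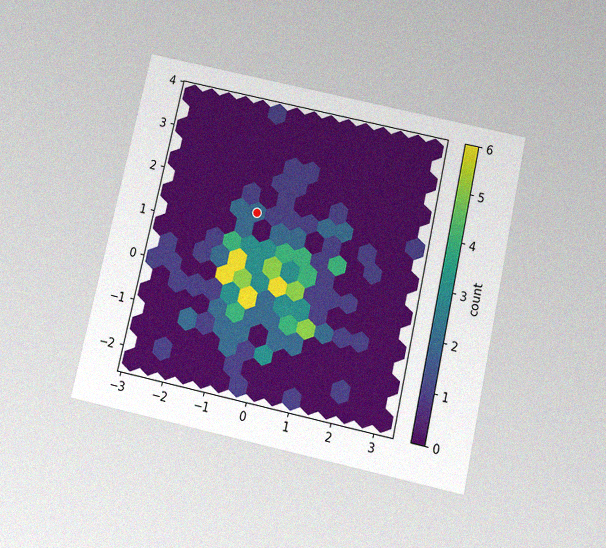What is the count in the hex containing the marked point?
2

The chart is tilted about 13° clockwise and viewed slightly from below, with some photo noise. The marked hex reads 2 on the colorbar.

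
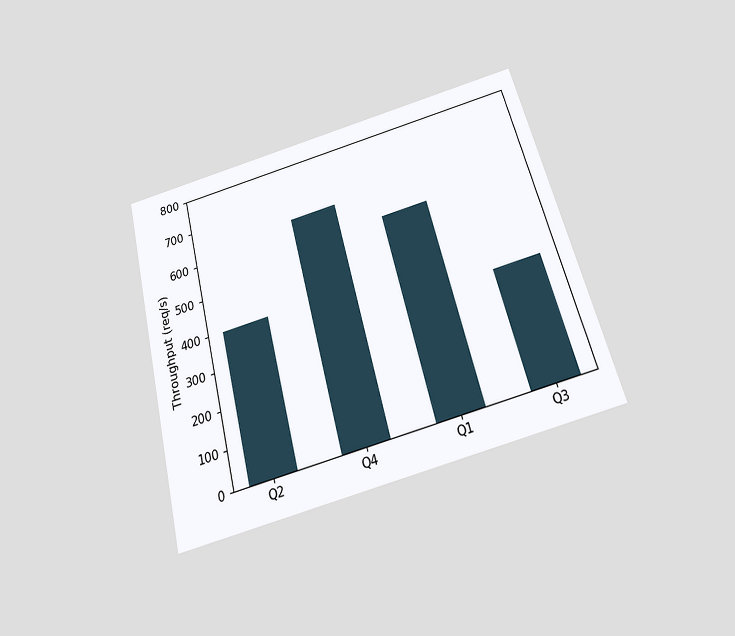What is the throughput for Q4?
The chart is tilted about 14° counter-clockwise and viewed slightly from below. Reading along the chart's y-axis, the Q4 bar reaches 640req/s.

640req/s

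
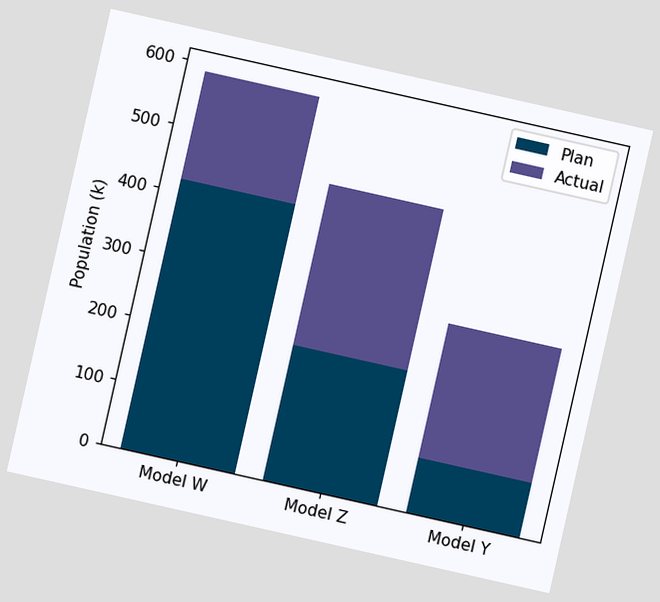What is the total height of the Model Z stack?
462k

The chart is tilted about 13° clockwise. The Model Z stack's top reaches 462k on the y-axis.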